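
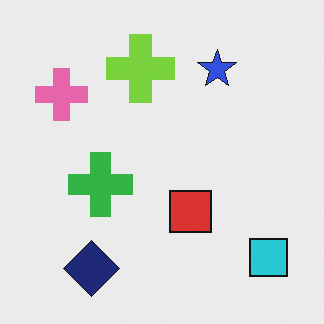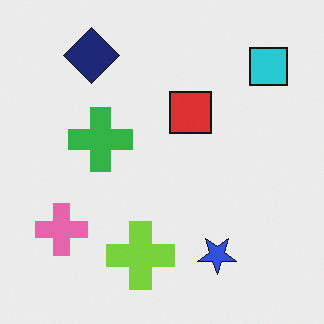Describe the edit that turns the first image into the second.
This is the original image flipped vertically (top ↔ bottom).

The navy diamond is in the bottom-left of the first image and the top-left of the second — shapes on opposite sides of the horizontal midline have swapped in a mirror flip.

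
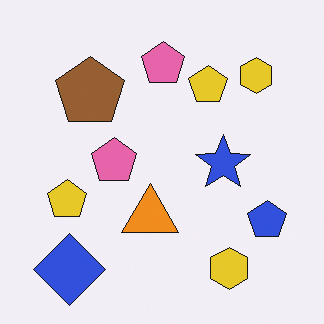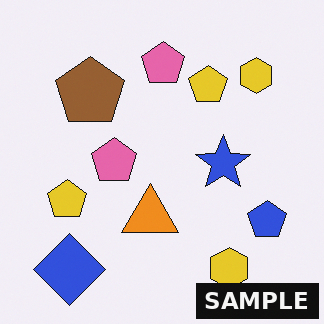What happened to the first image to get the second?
The transformation is: watermarked with the text "SAMPLE" in the lower-right corner.

A dark label reading "SAMPLE" appears in the lower-right corner.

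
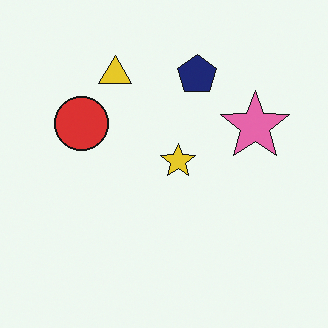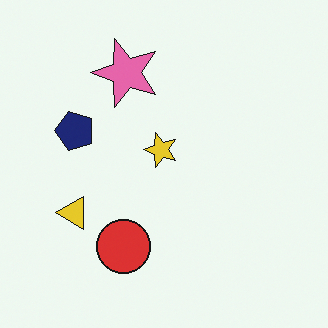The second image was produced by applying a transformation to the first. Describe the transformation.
Rotated 90° counter-clockwise.

The yellow triangle sits in the top of the first image and the left of the second — consistent with a whole-image 90° counter-clockwise rotation.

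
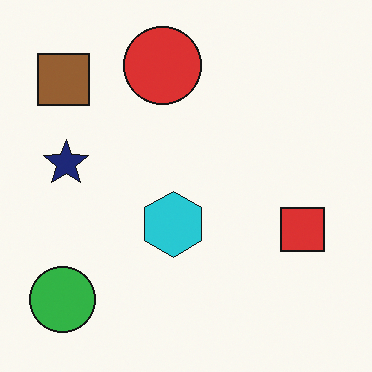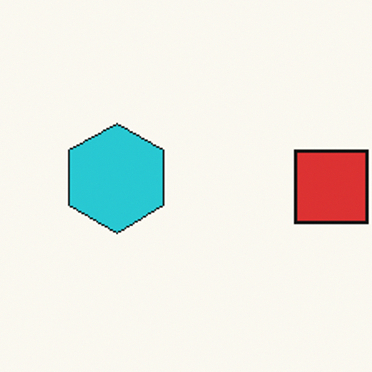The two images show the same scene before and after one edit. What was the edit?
The second image is the first cropped tightly and scaled back up.

The visible shapes are larger and the field of view is narrower; shapes near the original edges may be partly or wholly outside the frame — a crop-and-rescale.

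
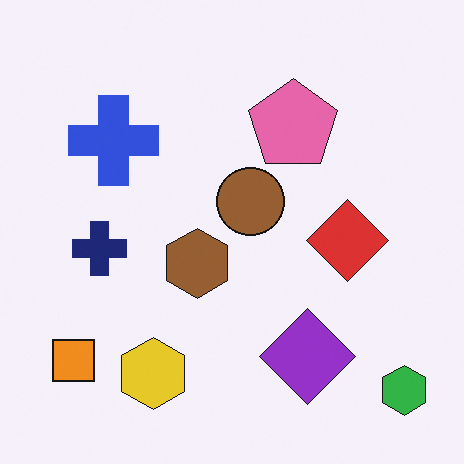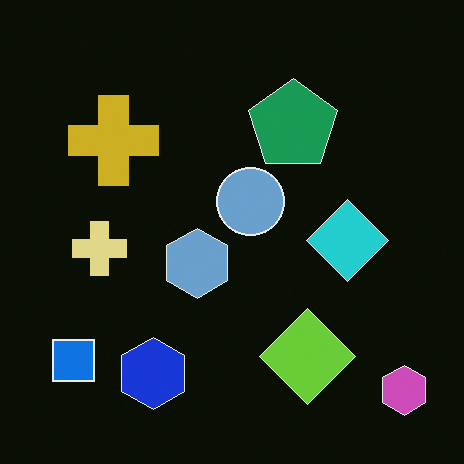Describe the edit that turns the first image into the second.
The transformation is: color-inverted (negative).

The light background has become dark and every shape's color is its complement — a photographic negative.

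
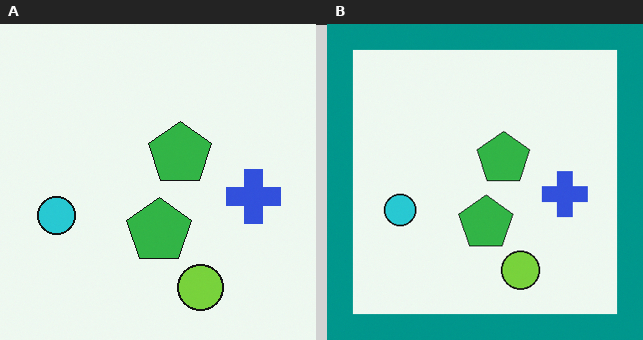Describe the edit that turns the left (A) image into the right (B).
The transformation is: framed with a teal border.

A solid teal frame runs around the edge of the right (B) image, with the content slightly shrunk inside it.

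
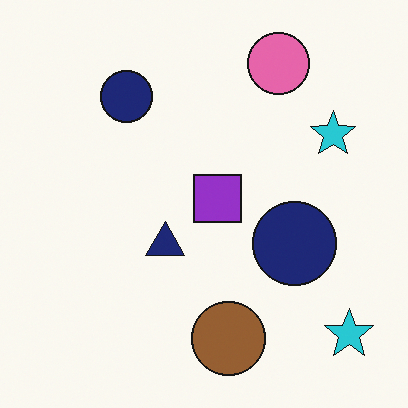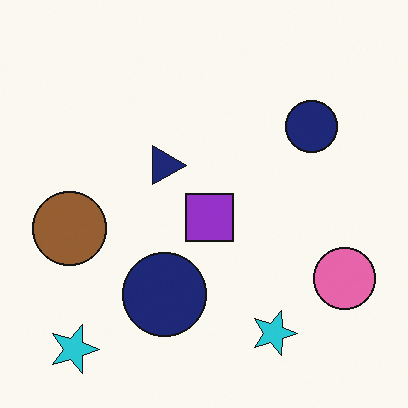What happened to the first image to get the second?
It was rotated 90° clockwise.

The pink circle sits in the top-right of the first image and the bottom-right of the second — consistent with a whole-image 90° clockwise rotation.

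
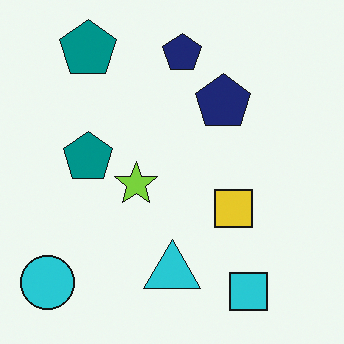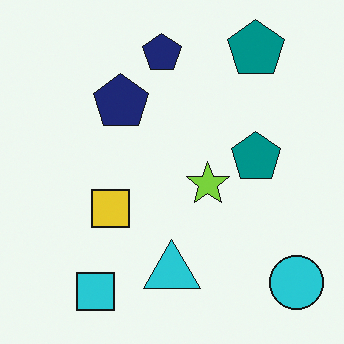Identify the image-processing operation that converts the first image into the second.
Flipped horizontally (left ↔ right).

The cyan circle is in the bottom-left of the first image and the bottom-right of the second — shapes on opposite sides of the vertical midline have swapped in a mirror flip.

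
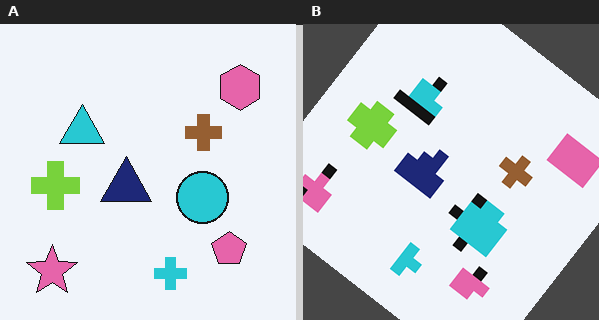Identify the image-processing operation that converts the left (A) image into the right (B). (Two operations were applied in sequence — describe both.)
It was coarsely pixelated, then rotated clockwise by a large amount — several tens of degrees.

Shapes are reduced to large square blocks; fine edges and outlines are lost — a downscale-then-upscale (mosaic) effect. Every shape is tilted by the same angle and the image corners show triangular fill wedges — a whole-image rotation by a non-right angle.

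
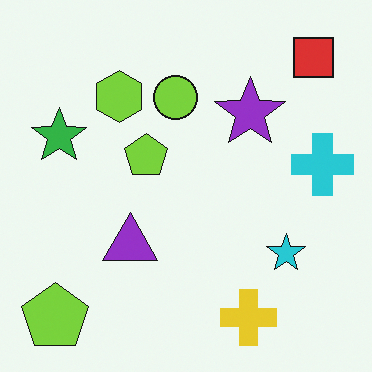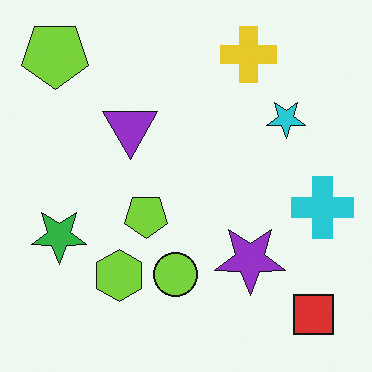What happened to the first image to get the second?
Flipped vertically (top ↔ bottom).

The yellow cross is in the bottom of the first image and the top of the second — shapes on opposite sides of the horizontal midline have swapped in a mirror flip.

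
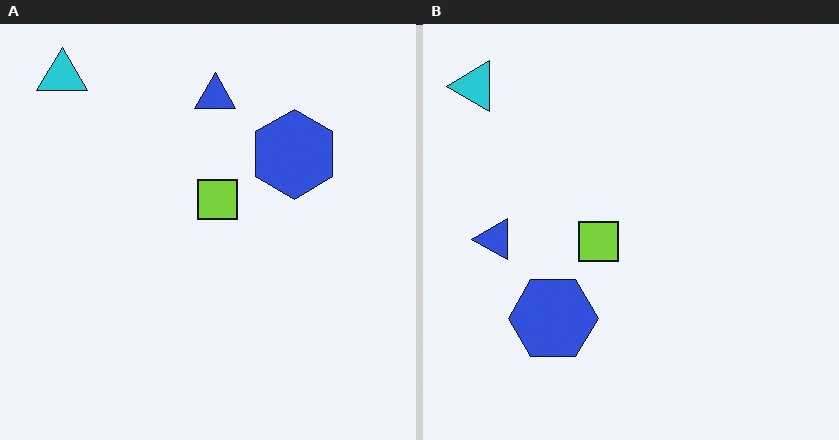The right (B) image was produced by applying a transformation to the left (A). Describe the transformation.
This is the original image transposed (reflected across the top-left ↔ bottom-right diagonal).

Shapes have swapped their row and column positions — what was in the top-right is now in the bottom-left — a diagonal reflection.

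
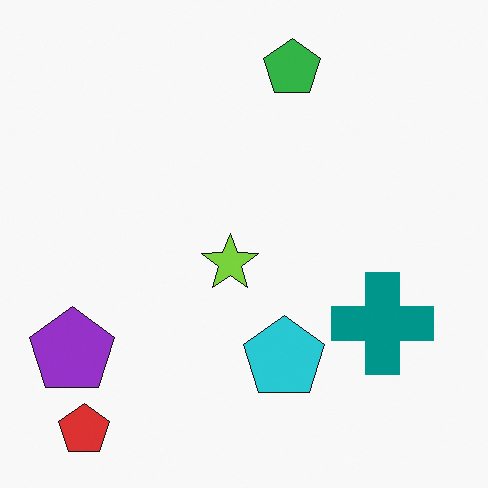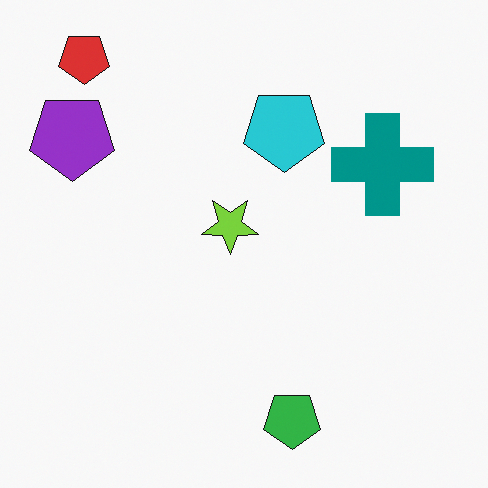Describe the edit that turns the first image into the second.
This is the original image flipped vertically (top ↔ bottom).

The red pentagon is in the bottom-left of the first image and the top-left of the second — shapes on opposite sides of the horizontal midline have swapped in a mirror flip.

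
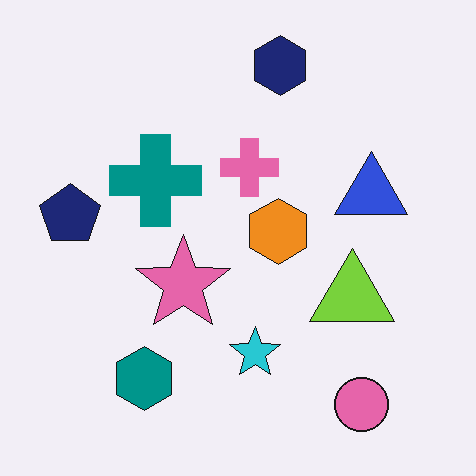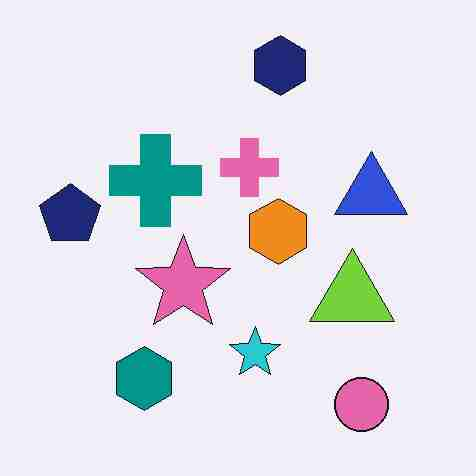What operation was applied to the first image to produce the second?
This is the original image heavily JPEG-compressed with obvious blocking artifacts.

Blocky 8×8 compression artifacts appear around shape edges and the flat background shows ringing — characteristic JPEG degradation.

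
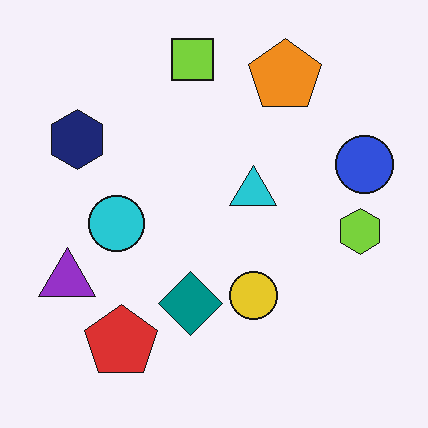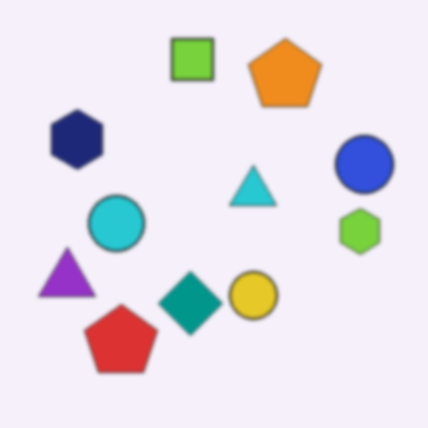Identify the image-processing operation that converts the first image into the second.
The transformation is: slightly softened.

Shape edges and outlines are uniformly softened across the whole image.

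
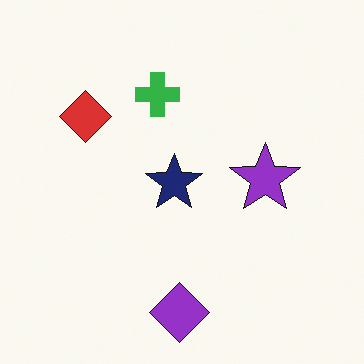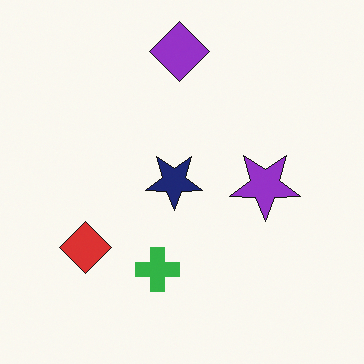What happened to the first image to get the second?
It was flipped vertically (top ↔ bottom).

The purple diamond is in the bottom of the first image and the top of the second — shapes on opposite sides of the horizontal midline have swapped in a mirror flip.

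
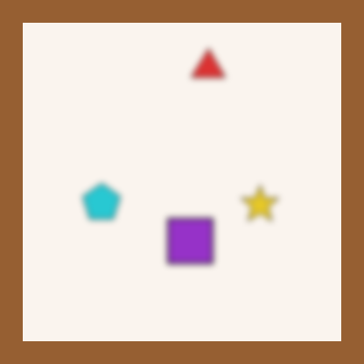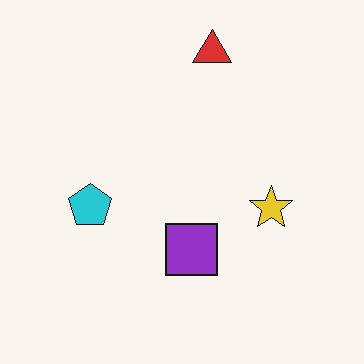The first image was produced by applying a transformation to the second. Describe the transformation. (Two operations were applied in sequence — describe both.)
The first image is the second moderately blurred, then framed with a brown border.

Shape edges and outlines are uniformly softened across the whole image. A solid brown frame runs around the edge of the first image, with the content slightly shrunk inside it.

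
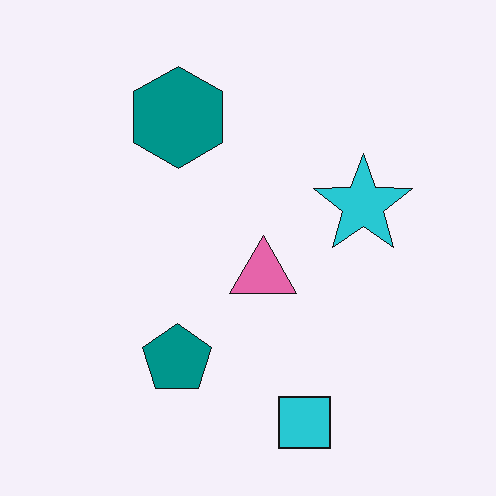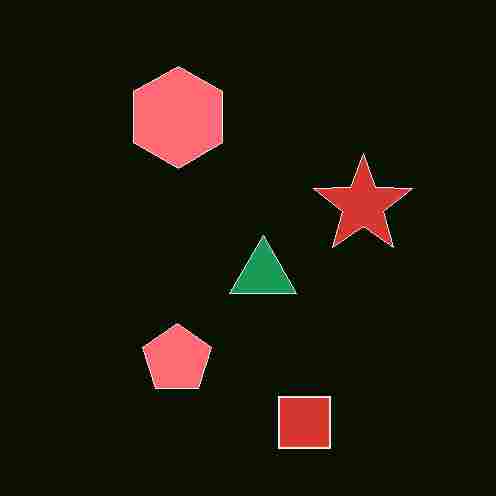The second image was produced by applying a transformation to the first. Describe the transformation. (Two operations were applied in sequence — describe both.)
The second image is the first degraded with heavy JPEG compression, then color-inverted (negative).

Blocky 8×8 compression artifacts appear around shape edges and the flat background shows ringing — characteristic JPEG degradation. The light background has become dark and every shape's color is its complement — a photographic negative.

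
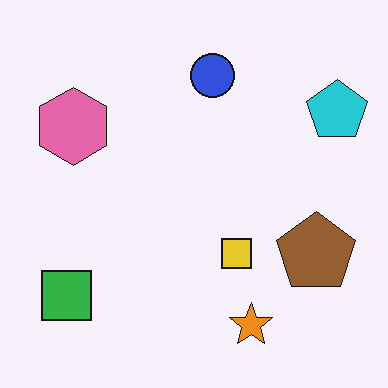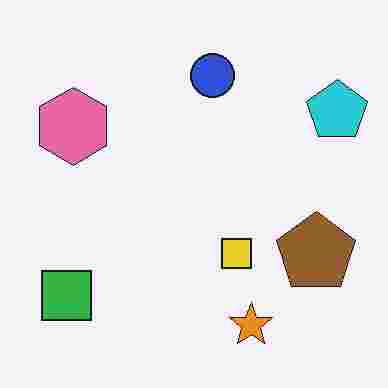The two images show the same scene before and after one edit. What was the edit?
Degraded with heavy JPEG compression.

Blocky 8×8 compression artifacts appear around shape edges and the flat background shows ringing — characteristic JPEG degradation.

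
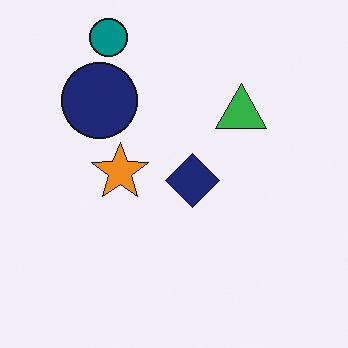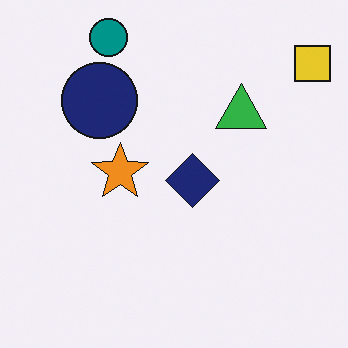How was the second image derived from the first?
The transformation is: overlaid with an additional yellow square.

A yellow square appears in the second image that is absent from the first.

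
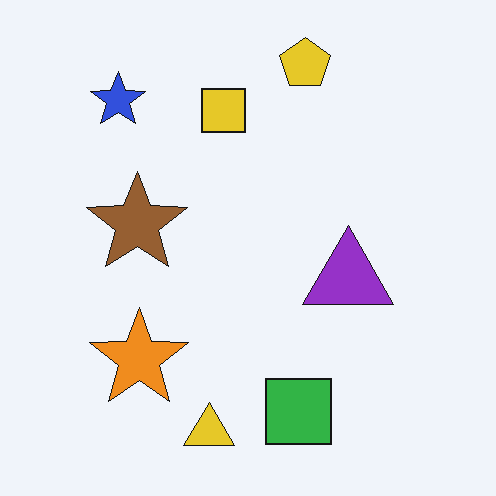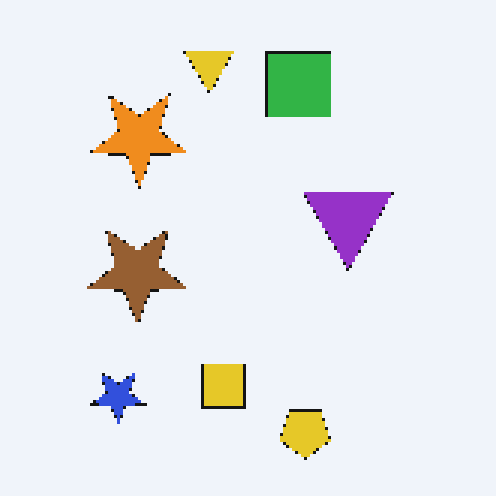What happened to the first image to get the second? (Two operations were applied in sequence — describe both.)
The transformation is: flipped vertically (top ↔ bottom), then mildly pixelated.

The yellow pentagon is in the top of the first image and the bottom of the second — shapes on opposite sides of the horizontal midline have swapped in a mirror flip. Shapes are reduced to large square blocks; fine edges and outlines are lost — a downscale-then-upscale (mosaic) effect.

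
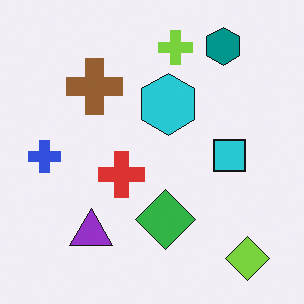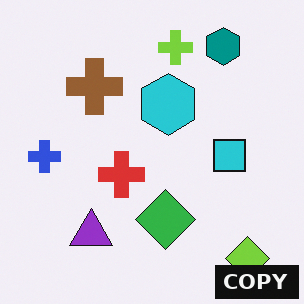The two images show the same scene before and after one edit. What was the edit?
The image was watermarked with the text "COPY" in the lower-right corner.

A dark label reading "COPY" appears in the lower-right corner.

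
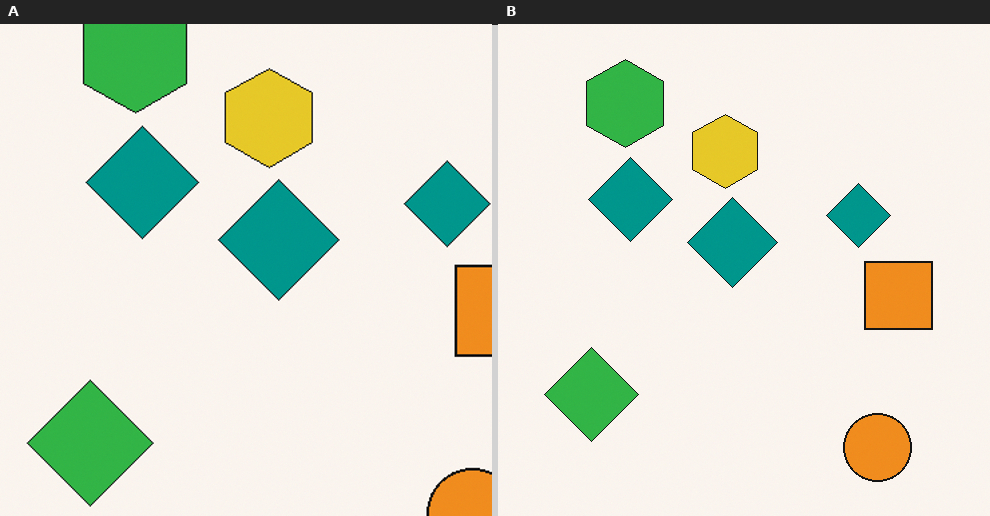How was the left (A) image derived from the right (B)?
This is the original image cropped to a modestly smaller region and rescaled.

The visible shapes are larger and the field of view is narrower; shapes near the original edges may be partly or wholly outside the frame — a crop-and-rescale.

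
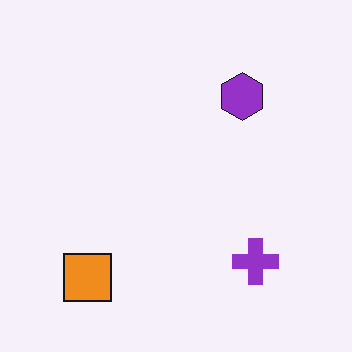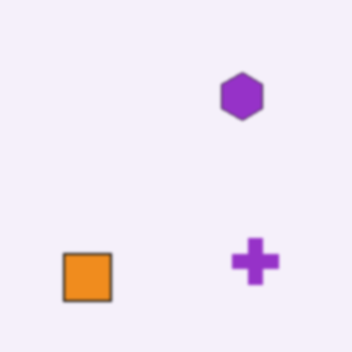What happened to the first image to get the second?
The transformation is: slightly softened.

Shape edges and outlines are uniformly softened across the whole image.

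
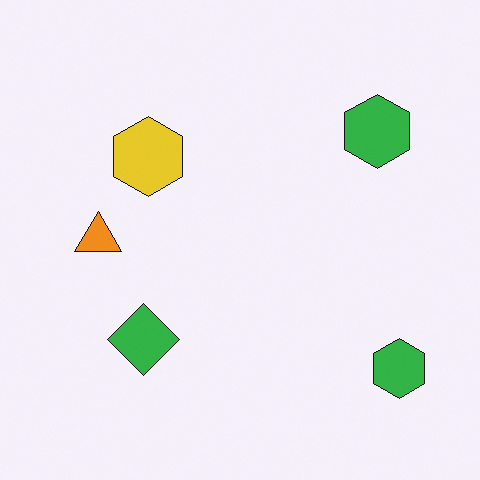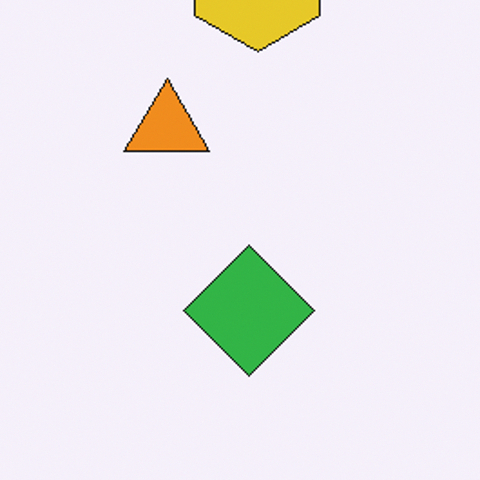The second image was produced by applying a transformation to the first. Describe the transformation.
The second image is the first cropped tightly and scaled back up.

The visible shapes are larger and the field of view is narrower; shapes near the original edges may be partly or wholly outside the frame — a crop-and-rescale.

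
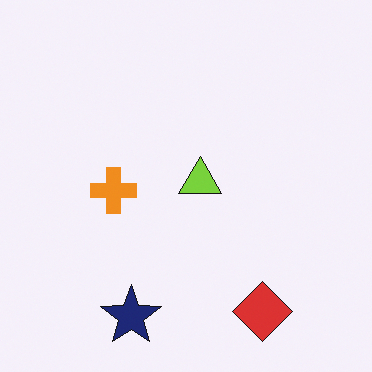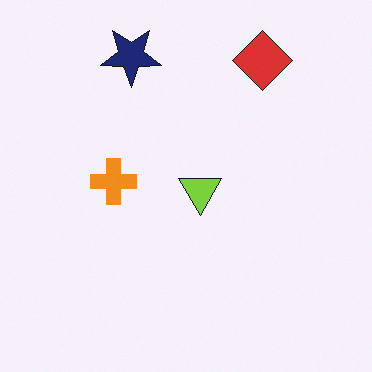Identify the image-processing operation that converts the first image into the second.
It was flipped vertically (top ↔ bottom).

The navy star is in the bottom of the first image and the top of the second — shapes on opposite sides of the horizontal midline have swapped in a mirror flip.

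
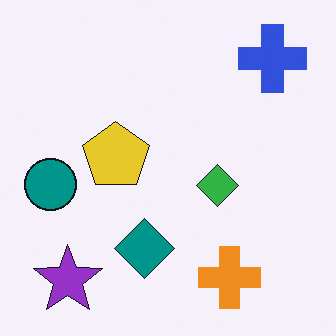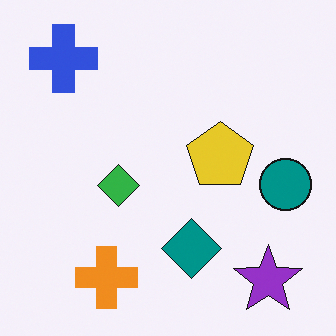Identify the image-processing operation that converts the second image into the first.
The transformation is: flipped horizontally (left ↔ right).

The teal circle is in the right of the second image and the left of the first — shapes on opposite sides of the vertical midline have swapped in a mirror flip.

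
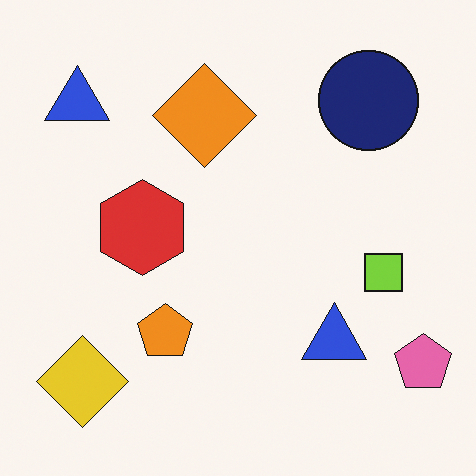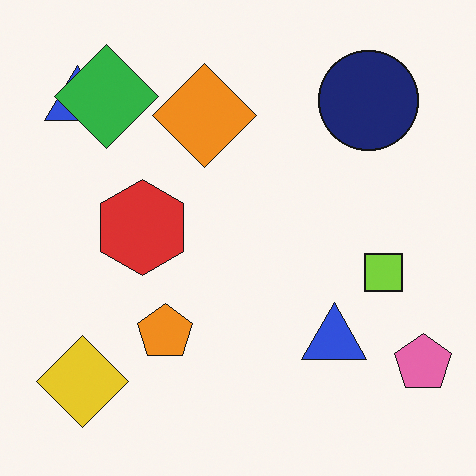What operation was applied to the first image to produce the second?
The image was overlaid with an additional green diamond.

A green diamond appears in the second image that is absent from the first.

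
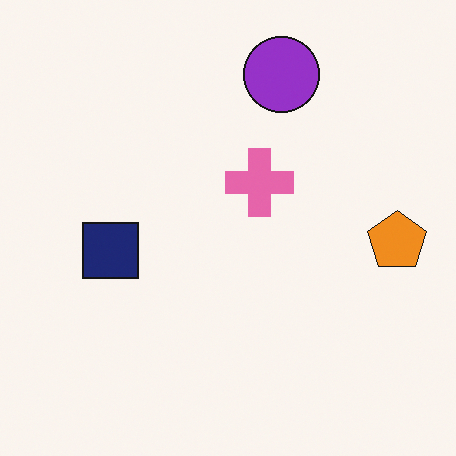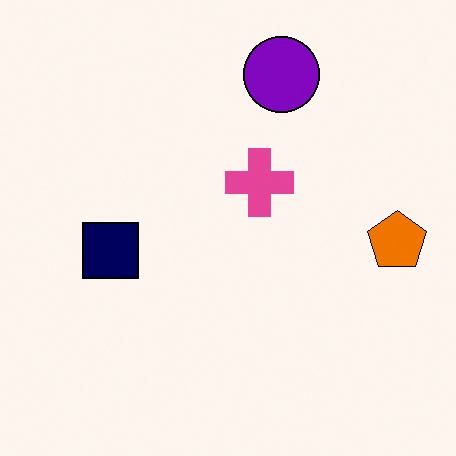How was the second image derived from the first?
Given slightly increased contrast.

Tones are pushed away from mid-grey across the whole image — a global contrast change.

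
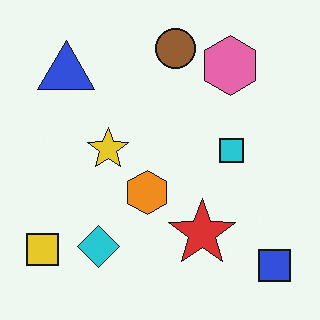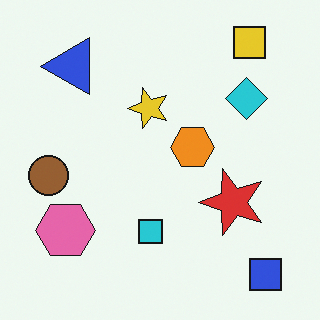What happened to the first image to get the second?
This is the original image transposed (reflected across the top-left ↔ bottom-right diagonal).

Shapes have swapped their row and column positions — what was in the top-right is now in the bottom-left — a diagonal reflection.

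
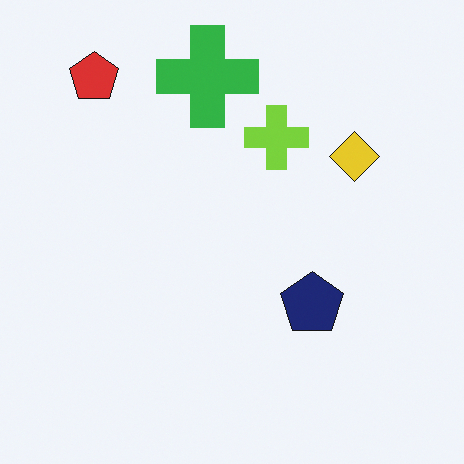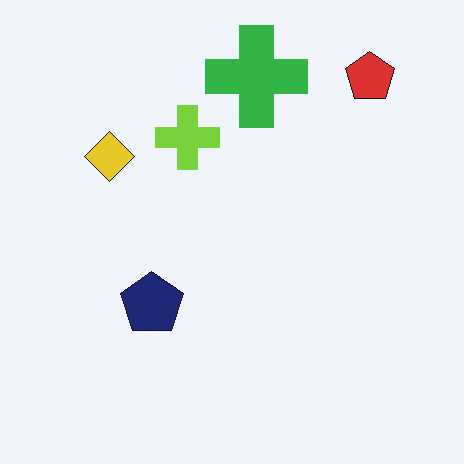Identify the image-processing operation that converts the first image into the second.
The second image is the first flipped horizontally (left ↔ right).

The red pentagon is in the top-left of the first image and the top-right of the second — shapes on opposite sides of the vertical midline have swapped in a mirror flip.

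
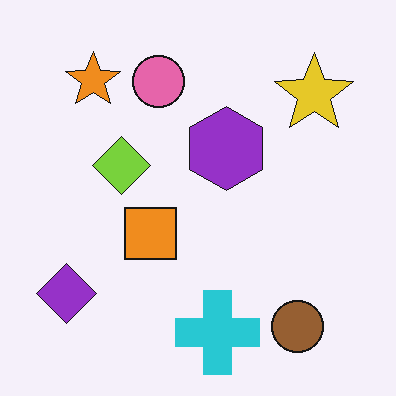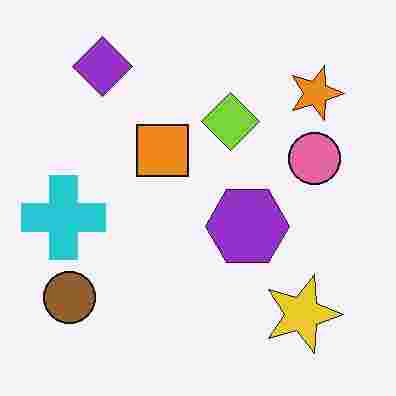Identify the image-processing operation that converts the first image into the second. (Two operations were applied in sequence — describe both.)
Rotated 90° clockwise, then degraded with heavy JPEG compression.

The purple diamond sits in the bottom-left of the first image and the top-left of the second — consistent with a whole-image 90° clockwise rotation. Blocky 8×8 compression artifacts appear around shape edges and the flat background shows ringing — characteristic JPEG degradation.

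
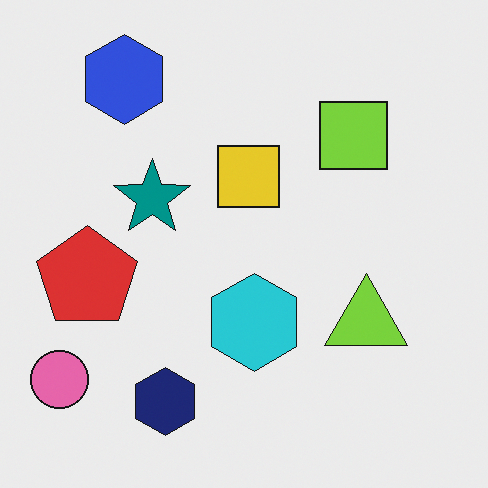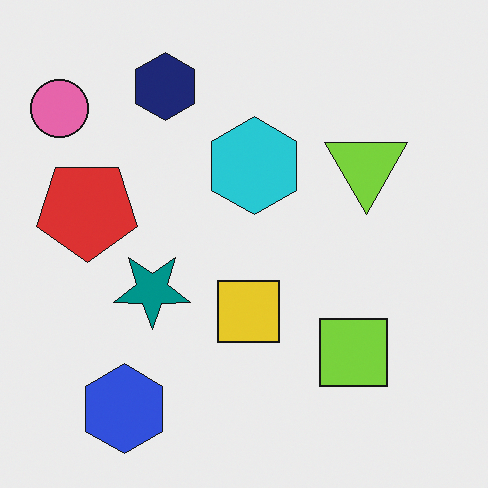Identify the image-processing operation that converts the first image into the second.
This is the original image flipped vertically (top ↔ bottom).

The blue hexagon is in the top-left of the first image and the bottom-left of the second — shapes on opposite sides of the horizontal midline have swapped in a mirror flip.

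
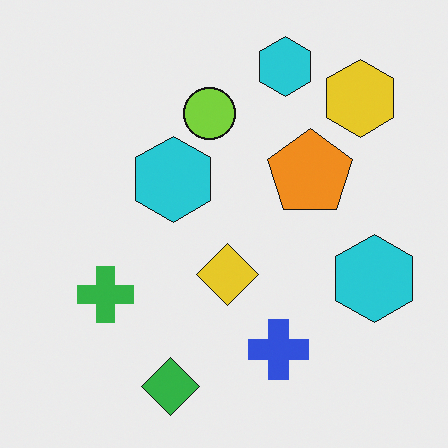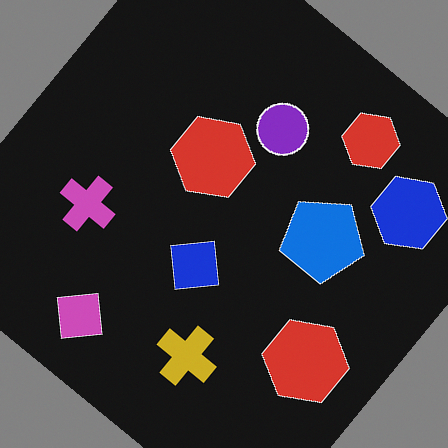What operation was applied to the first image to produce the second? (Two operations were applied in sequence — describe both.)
The image was color-inverted (negative), then rotated clockwise by a large amount — several tens of degrees.

The light background has become dark and every shape's color is its complement — a photographic negative. Every shape is tilted by the same angle and the image corners show triangular fill wedges — a whole-image rotation by a non-right angle.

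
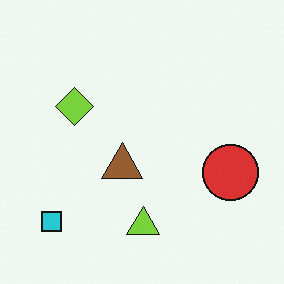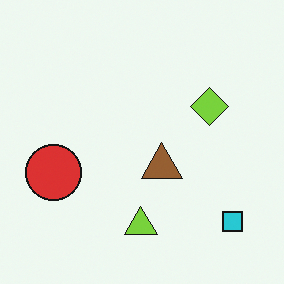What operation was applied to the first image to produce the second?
The image was flipped horizontally (left ↔ right).

The cyan square is in the bottom-left of the first image and the bottom-right of the second — shapes on opposite sides of the vertical midline have swapped in a mirror flip.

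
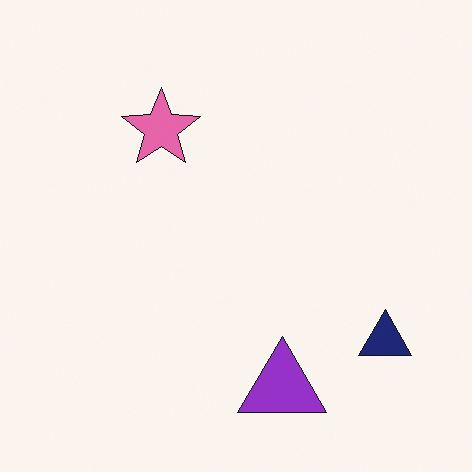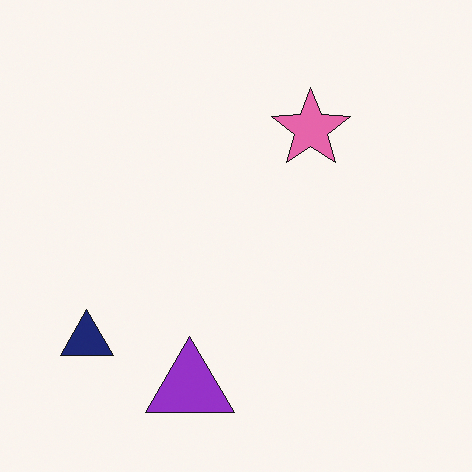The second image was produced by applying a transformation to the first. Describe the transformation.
This is the original image flipped horizontally (left ↔ right).

The navy triangle is in the bottom-right of the first image and the bottom-left of the second — shapes on opposite sides of the vertical midline have swapped in a mirror flip.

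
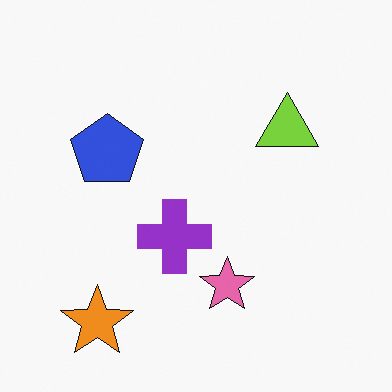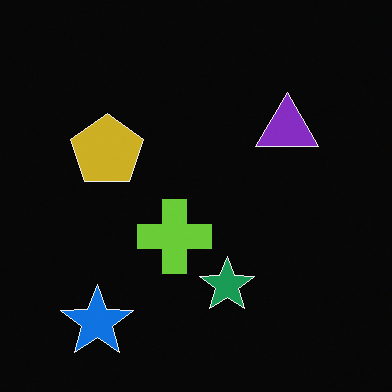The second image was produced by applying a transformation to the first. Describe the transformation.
The second image is the first color-inverted (negative).

The light background has become dark and every shape's color is its complement — a photographic negative.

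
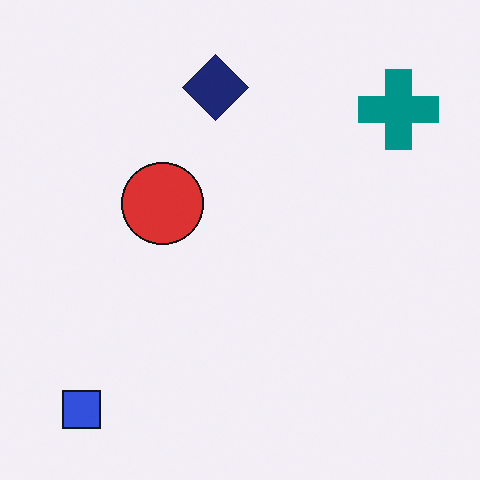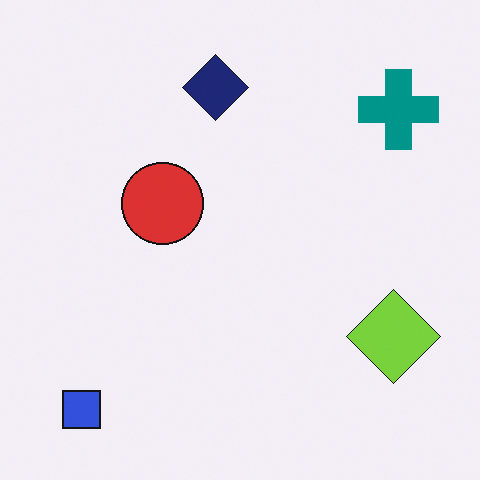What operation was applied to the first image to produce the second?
Overlaid with an additional lime diamond.

A lime diamond appears in the second image that is absent from the first.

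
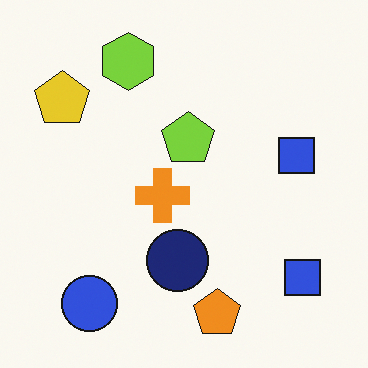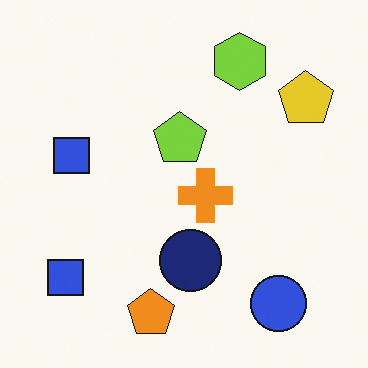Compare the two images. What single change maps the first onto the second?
This is the original image flipped horizontally (left ↔ right).

The yellow pentagon is in the top-left of the first image and the top-right of the second — shapes on opposite sides of the vertical midline have swapped in a mirror flip.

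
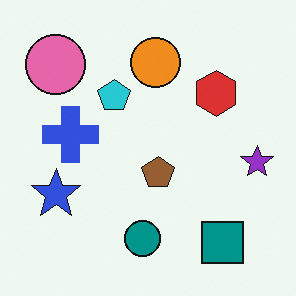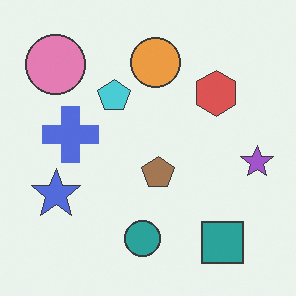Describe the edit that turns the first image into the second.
The transformation is: given slightly reduced contrast.

Tones are pushed toward mid-grey across the whole image — a global contrast change.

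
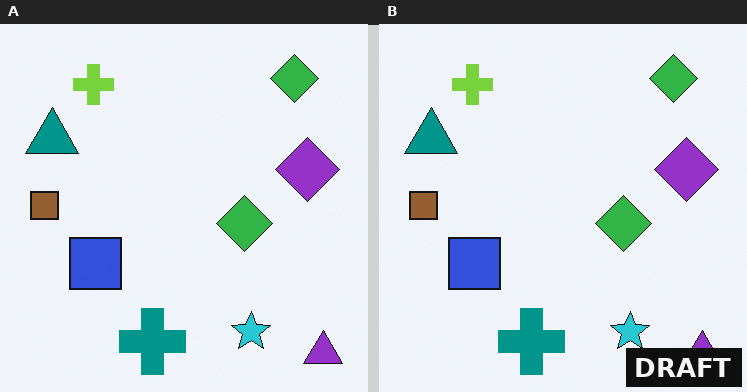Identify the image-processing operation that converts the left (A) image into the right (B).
The image was watermarked with the text "DRAFT" in the lower-right corner.

A dark label reading "DRAFT" appears in the lower-right corner.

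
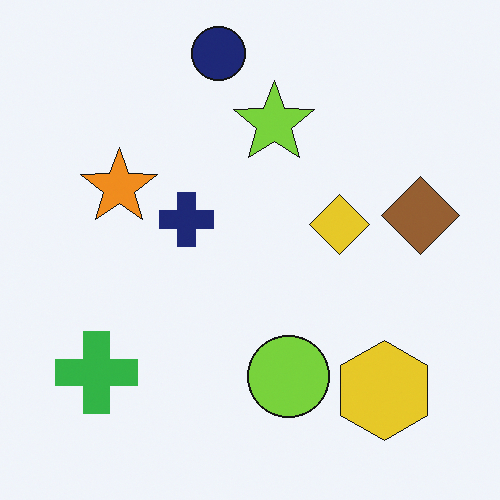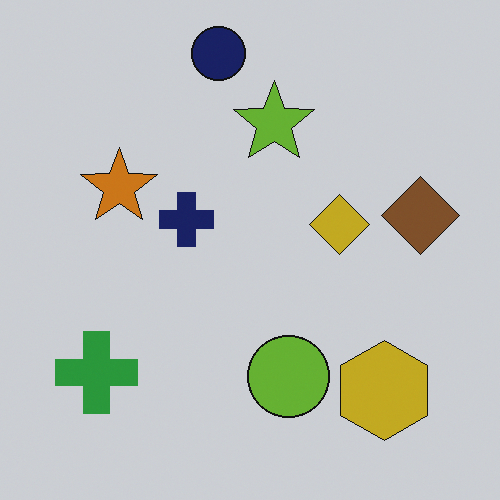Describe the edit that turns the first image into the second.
The second image is the first darkened a little.

Every pixel — background and shapes alike — is uniformly darkened.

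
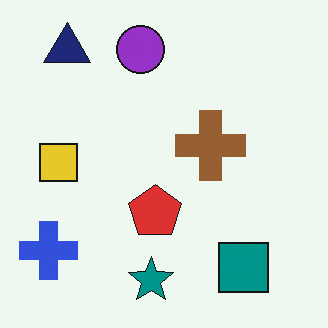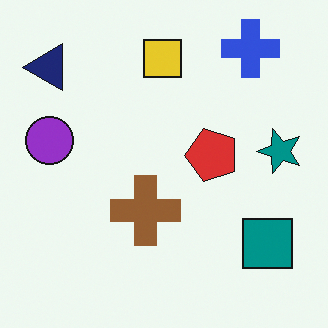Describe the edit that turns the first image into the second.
The image was transposed (reflected across the top-left ↔ bottom-right diagonal).

Shapes have swapped their row and column positions — what was in the top-right is now in the bottom-left — a diagonal reflection.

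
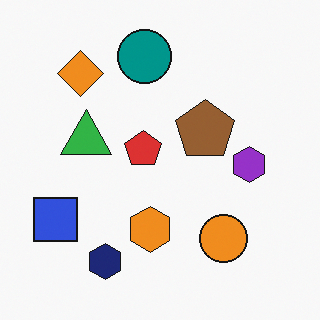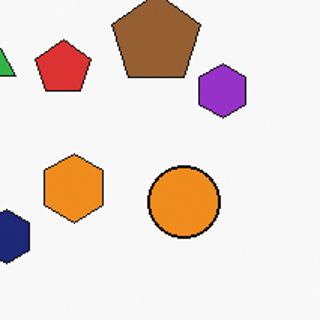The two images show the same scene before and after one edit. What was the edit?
The image was cropped slightly and scaled back up.

The visible shapes are larger and the field of view is narrower; shapes near the original edges may be partly or wholly outside the frame — a crop-and-rescale.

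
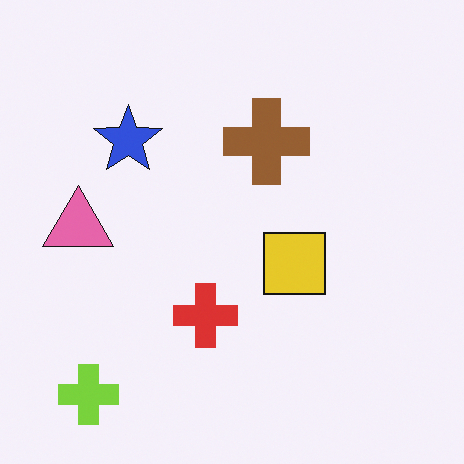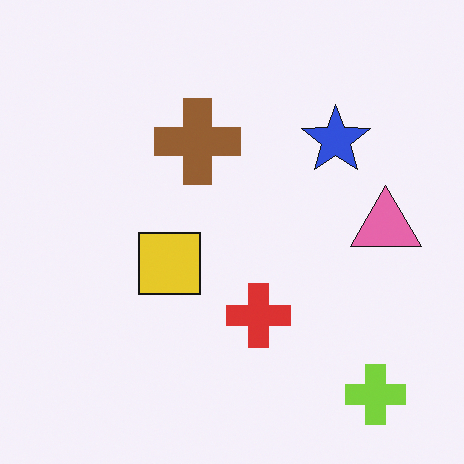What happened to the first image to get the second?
The second image is the first flipped horizontally (left ↔ right).

The pink triangle is in the left of the first image and the right of the second — shapes on opposite sides of the vertical midline have swapped in a mirror flip.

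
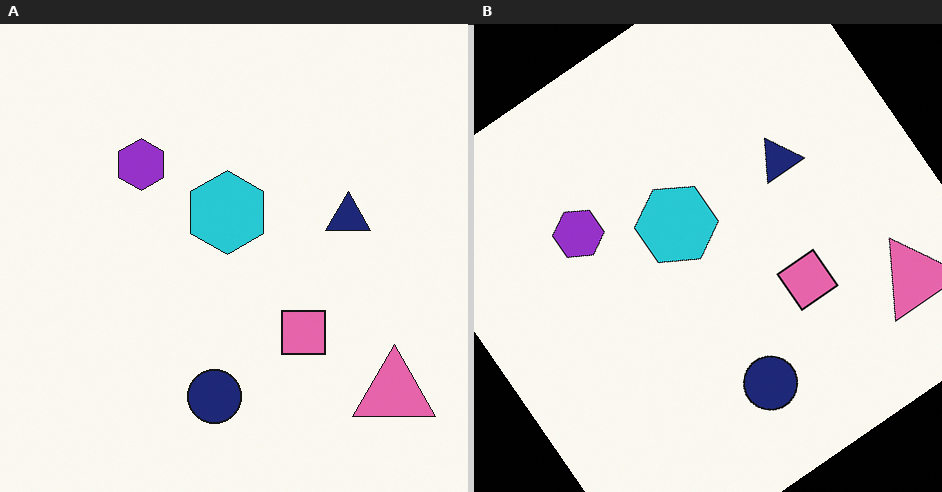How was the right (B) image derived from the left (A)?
The right (B) image is the left (A) rotated counter-clockwise by a large amount — several tens of degrees.

Every shape is tilted by the same angle and the image corners show triangular fill wedges — a whole-image rotation by a non-right angle.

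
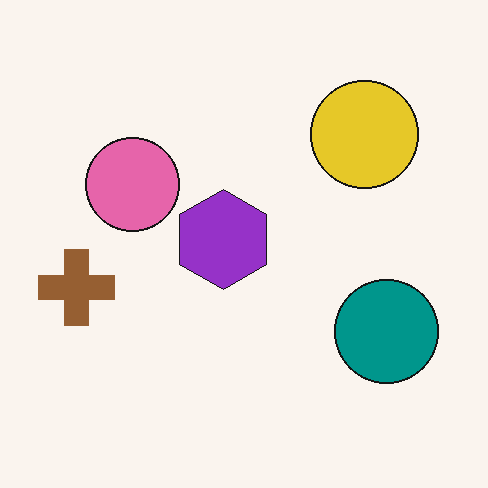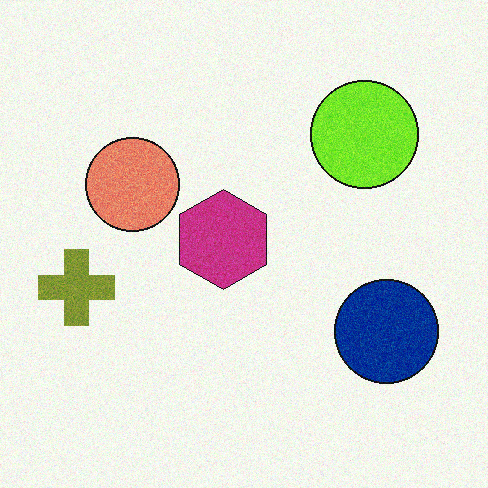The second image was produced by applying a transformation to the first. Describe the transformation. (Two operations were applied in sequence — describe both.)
The image was degraded with subtle gaussian noise, then hue-shifted by a small amount.

Random speckle covers the whole image, including the flat background. Every shape's color has rotated by the same amount around the hue wheel — a uniform hue shift.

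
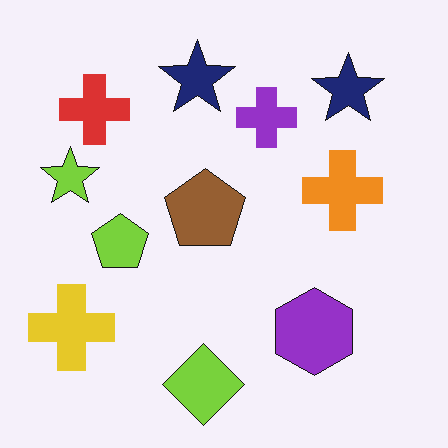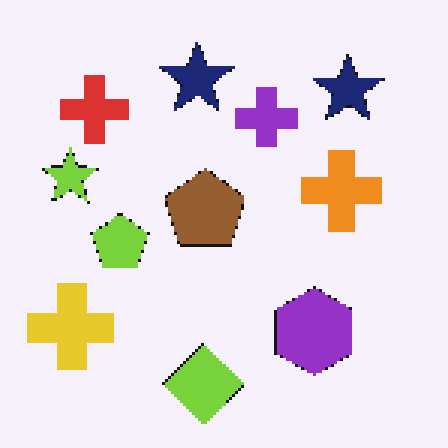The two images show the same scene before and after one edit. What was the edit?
This is the original image mildly pixelated.

Shapes are reduced to large square blocks; fine edges and outlines are lost — a downscale-then-upscale (mosaic) effect.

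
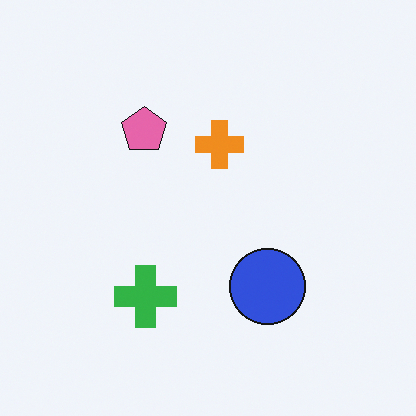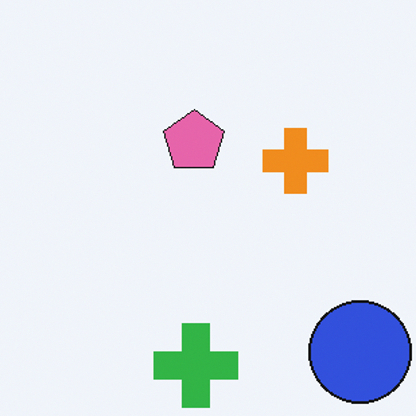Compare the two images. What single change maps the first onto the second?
The image was cropped to a modestly smaller region and rescaled.

The visible shapes are larger and the field of view is narrower; shapes near the original edges may be partly or wholly outside the frame — a crop-and-rescale.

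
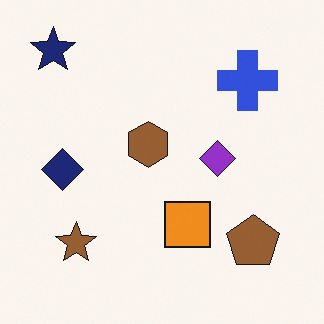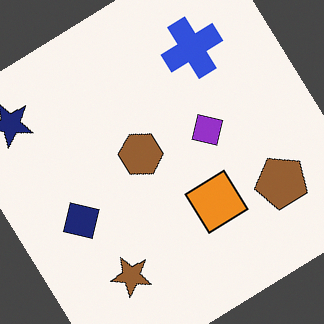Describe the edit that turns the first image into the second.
The second image is the first rotated counter-clockwise by a large amount — several tens of degrees.

Every shape is tilted by the same angle and the image corners show triangular fill wedges — a whole-image rotation by a non-right angle.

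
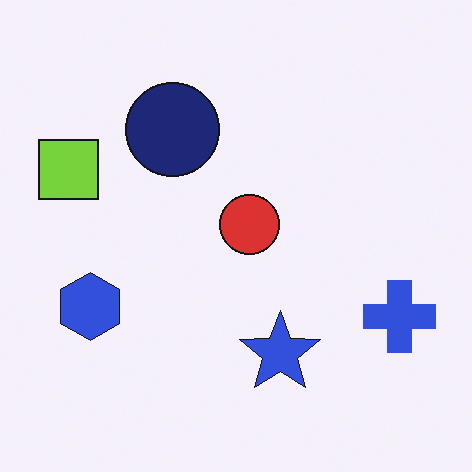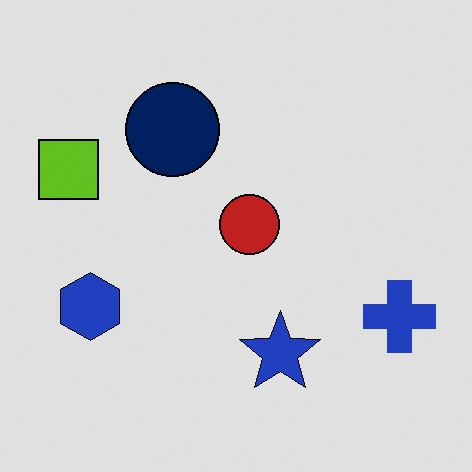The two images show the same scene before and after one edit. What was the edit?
The image was moderately posterized.

Each flat color has snapped to a coarser quantized level — most visibly, the near-white background has dropped to a flat grey.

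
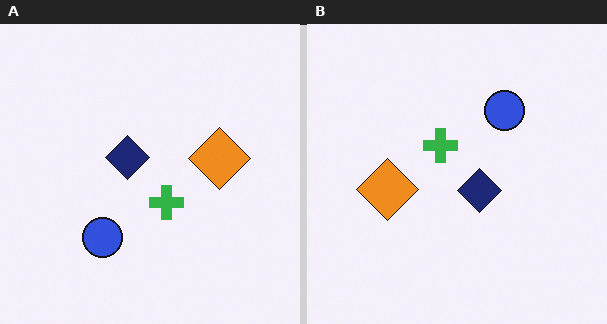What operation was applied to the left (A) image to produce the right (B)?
Rotated 180°.

The blue circle sits in the bottom of the left (A) image and the top of the right (B) — consistent with a whole-image 180° rotation.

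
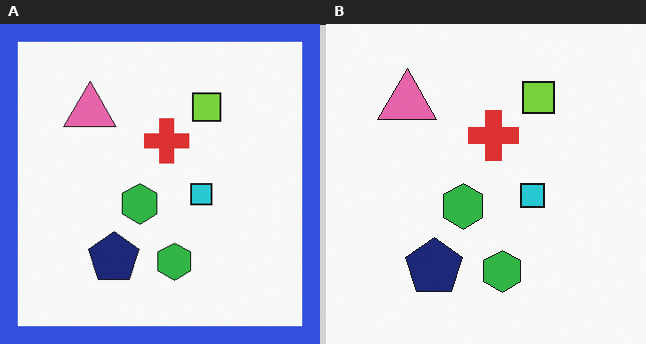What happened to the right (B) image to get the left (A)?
Framed with a blue border.

A solid blue frame runs around the edge of the left (A) image, with the content slightly shrunk inside it.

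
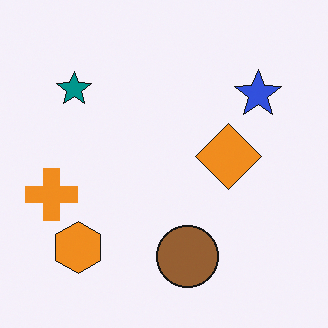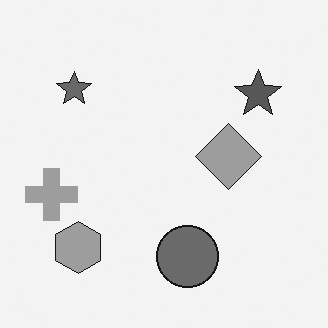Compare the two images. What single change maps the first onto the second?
This is the original image converted to grayscale.

All color is removed — every shape is now a shade of grey.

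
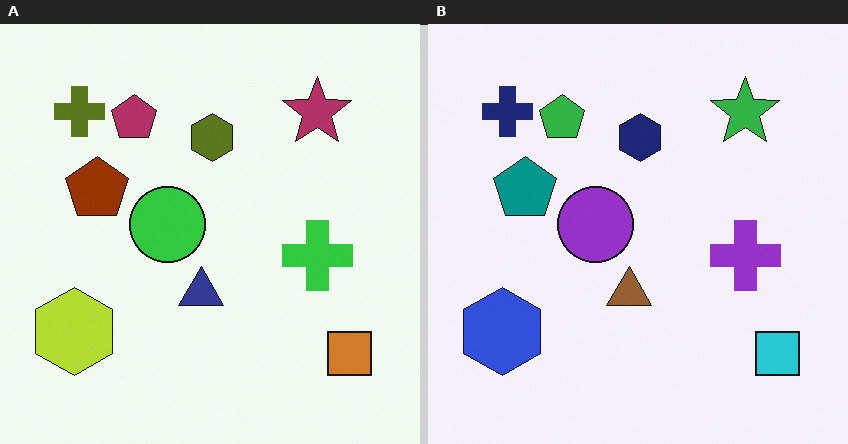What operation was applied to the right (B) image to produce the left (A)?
It was hue-shifted by a large amount.

Every shape's color has rotated by the same amount around the hue wheel — a uniform hue shift.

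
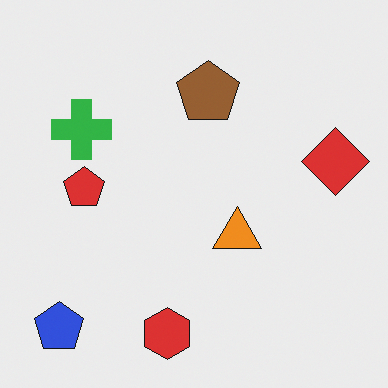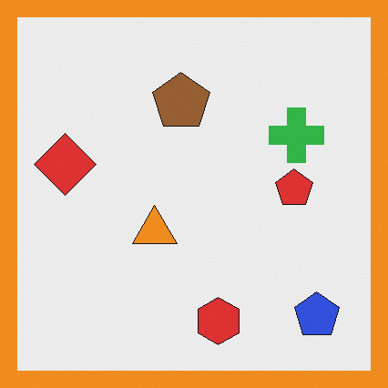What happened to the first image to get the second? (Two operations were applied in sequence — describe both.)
This is the original image flipped horizontally (left ↔ right), then framed with a orange border.

The red diamond is in the right of the first image and the left of the second — shapes on opposite sides of the vertical midline have swapped in a mirror flip. A solid orange frame runs around the edge of the second image, with the content slightly shrunk inside it.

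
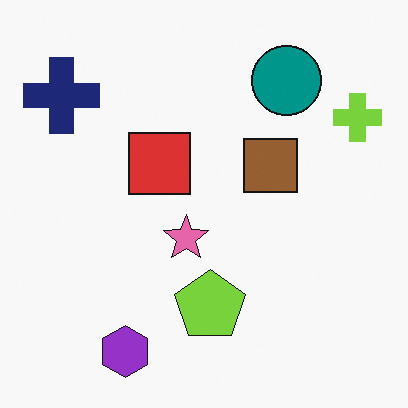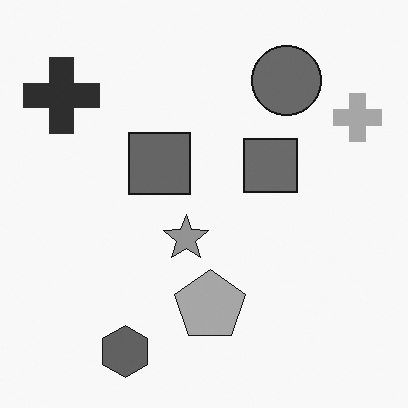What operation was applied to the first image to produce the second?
The image was converted to grayscale.

All color is removed — every shape is now a shade of grey.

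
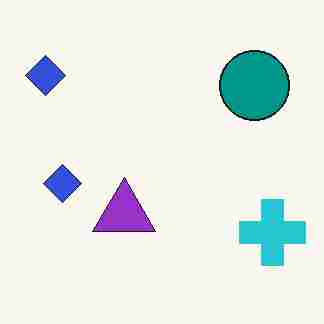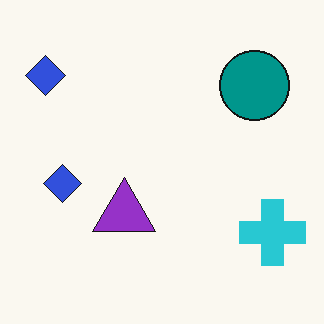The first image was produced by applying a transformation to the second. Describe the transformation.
The first image is the second heavily JPEG-compressed with obvious blocking artifacts.

Blocky 8×8 compression artifacts appear around shape edges and the flat background shows ringing — characteristic JPEG degradation.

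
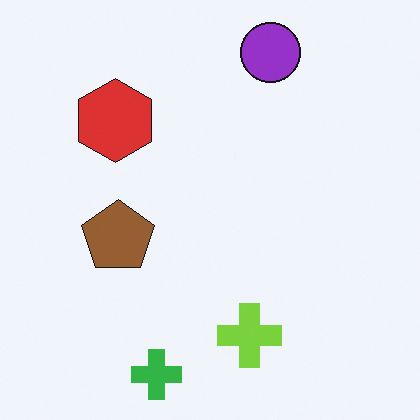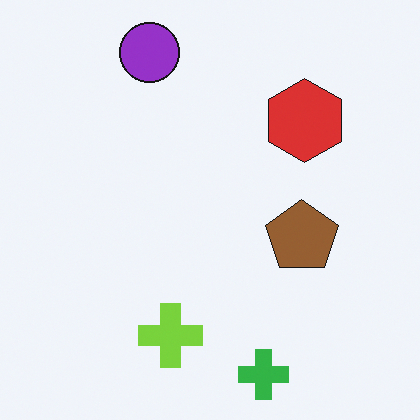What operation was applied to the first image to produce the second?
It was flipped horizontally (left ↔ right).

The red hexagon is in the top-left of the first image and the top-right of the second — shapes on opposite sides of the vertical midline have swapped in a mirror flip.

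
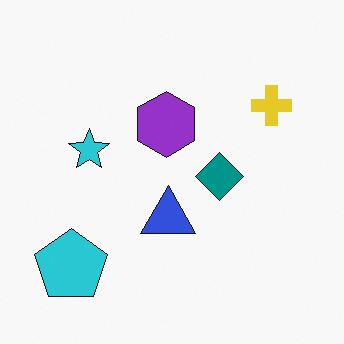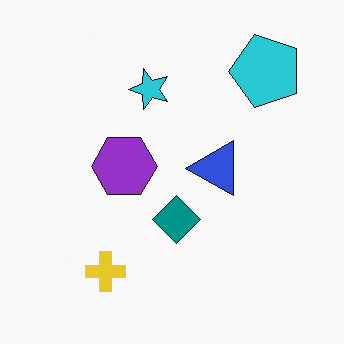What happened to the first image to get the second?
Transposed (reflected across the top-left ↔ bottom-right diagonal).

Shapes have swapped their row and column positions — what was in the top-right is now in the bottom-left — a diagonal reflection.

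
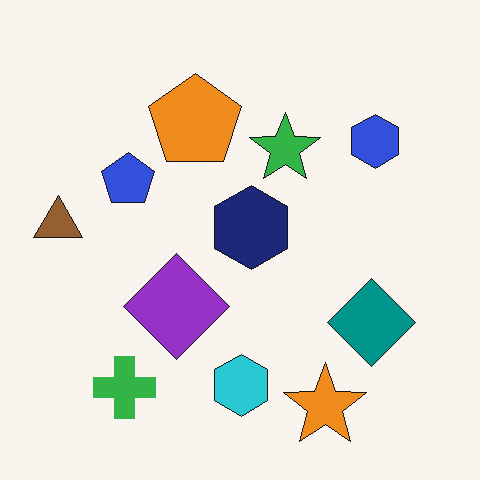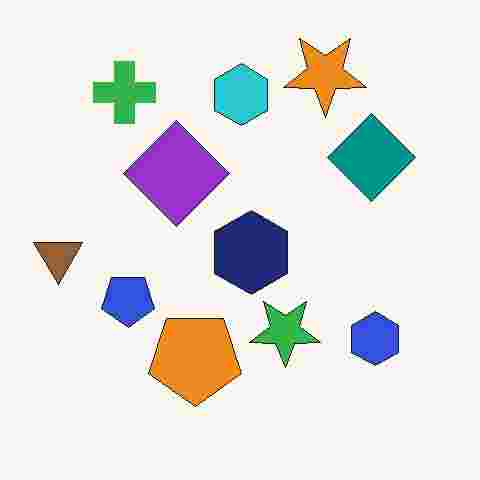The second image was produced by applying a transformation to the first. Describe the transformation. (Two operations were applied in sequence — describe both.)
The second image is the first flipped vertically (top ↔ bottom), then heavily JPEG-compressed with obvious blocking artifacts.

The orange star is in the bottom-right of the first image and the top-right of the second — shapes on opposite sides of the horizontal midline have swapped in a mirror flip. Blocky 8×8 compression artifacts appear around shape edges and the flat background shows ringing — characteristic JPEG degradation.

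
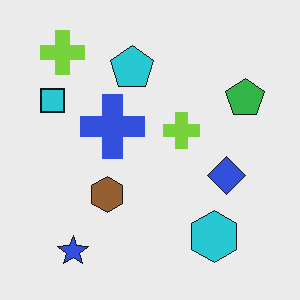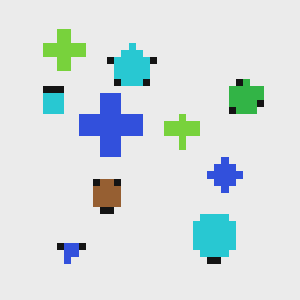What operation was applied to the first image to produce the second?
The image was pixelated into visible square blocks.

Shapes are reduced to large square blocks; fine edges and outlines are lost — a downscale-then-upscale (mosaic) effect.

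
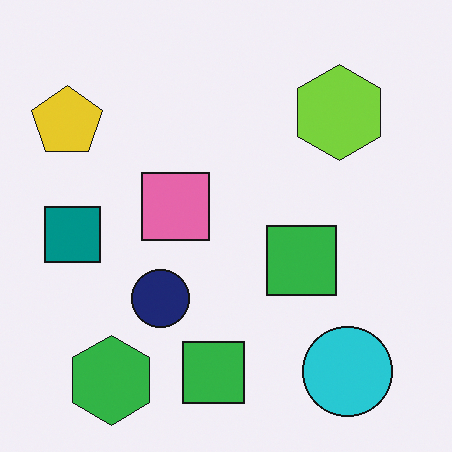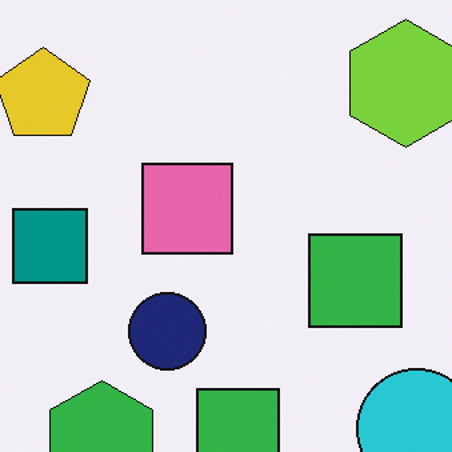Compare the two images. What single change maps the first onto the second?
This is the original image cropped slightly and scaled back up.

The visible shapes are larger and the field of view is narrower; shapes near the original edges may be partly or wholly outside the frame — a crop-and-rescale.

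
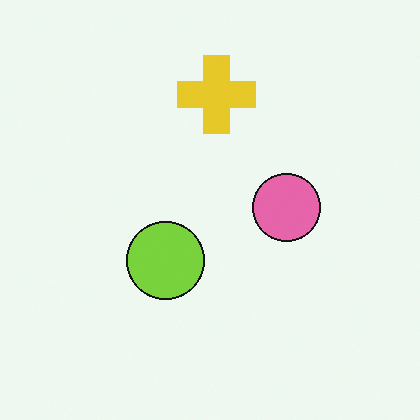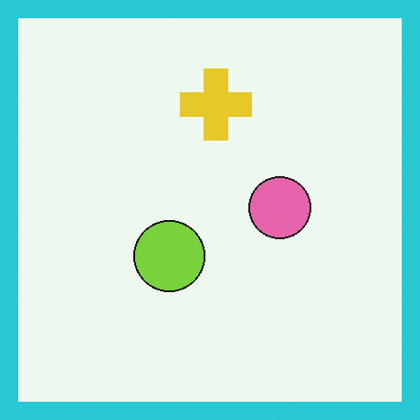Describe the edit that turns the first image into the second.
It was framed with a cyan border.

A solid cyan frame runs around the edge of the second image, with the content slightly shrunk inside it.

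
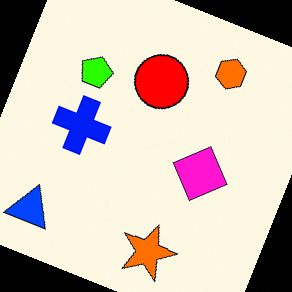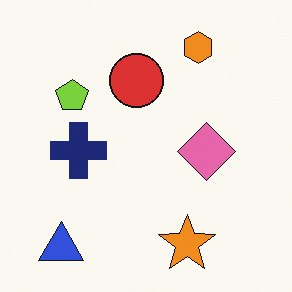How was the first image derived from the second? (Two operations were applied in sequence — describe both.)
It was made much more vivid (saturation change), then rotated clockwise by a clearly visible amount.

All colors are more vivid — a global saturation change. Every shape is tilted by the same angle and the image corners show triangular fill wedges — a whole-image rotation by a non-right angle.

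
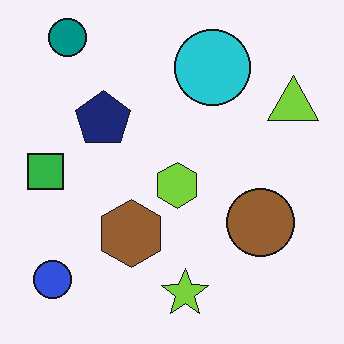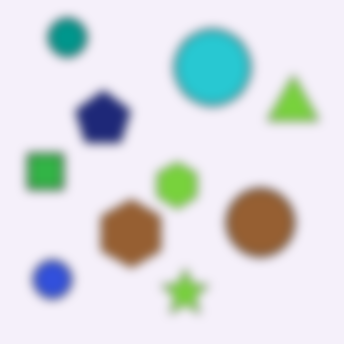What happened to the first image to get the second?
This is the original image strongly gaussian-blurred.

Shape edges and outlines are uniformly softened across the whole image.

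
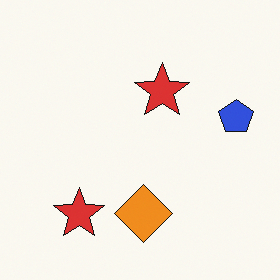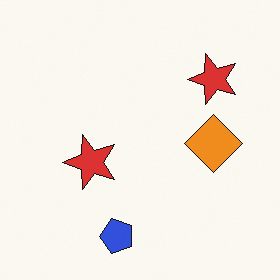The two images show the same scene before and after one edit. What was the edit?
Transposed (reflected across the top-left ↔ bottom-right diagonal).

Shapes have swapped their row and column positions — what was in the top-right is now in the bottom-left — a diagonal reflection.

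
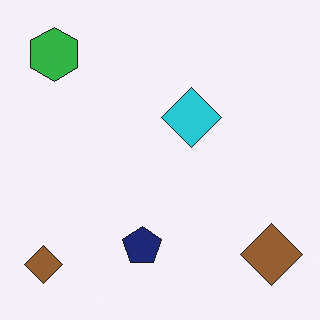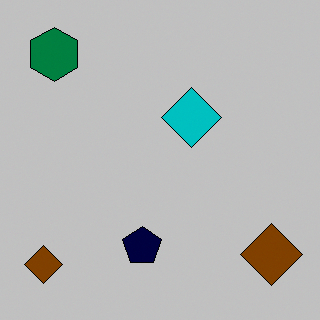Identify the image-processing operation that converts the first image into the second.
It was aggressively posterized.

Each flat color has snapped to a coarser quantized level — most visibly, the near-white background has dropped to a flat grey.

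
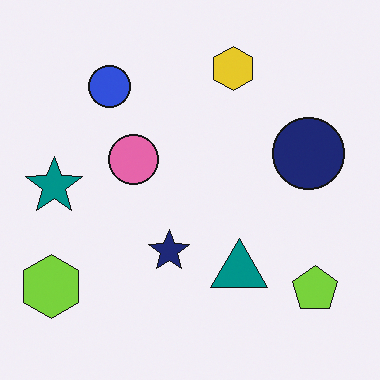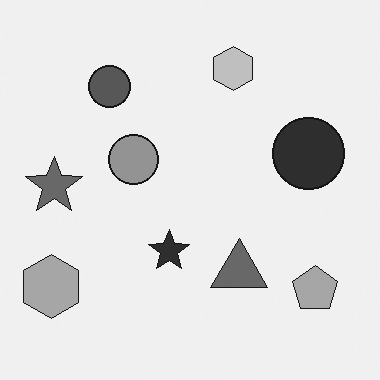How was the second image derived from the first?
The second image is the first converted to grayscale.

All color is removed — every shape is now a shade of grey.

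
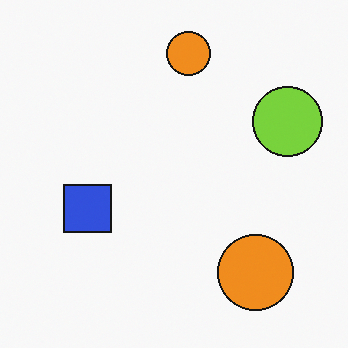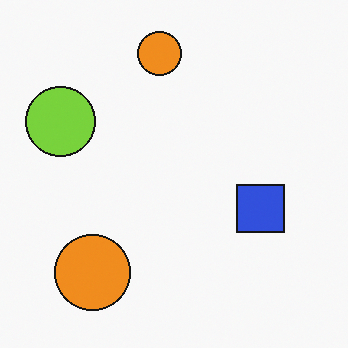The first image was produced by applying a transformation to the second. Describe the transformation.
This is the original image flipped horizontally (left ↔ right).

The lime circle is in the left of the second image and the right of the first — shapes on opposite sides of the vertical midline have swapped in a mirror flip.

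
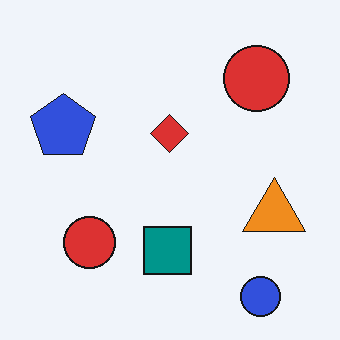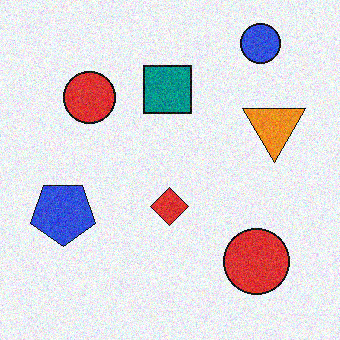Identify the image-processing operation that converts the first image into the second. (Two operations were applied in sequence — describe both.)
The image was degraded with visible gaussian noise, then flipped vertically (top ↔ bottom).

Random speckle covers the whole image, including the flat background. The blue circle is in the bottom-right of the first image and the top-right of the second — shapes on opposite sides of the horizontal midline have swapped in a mirror flip.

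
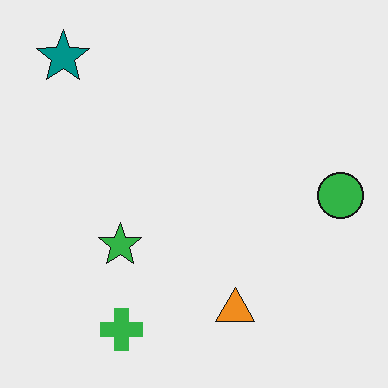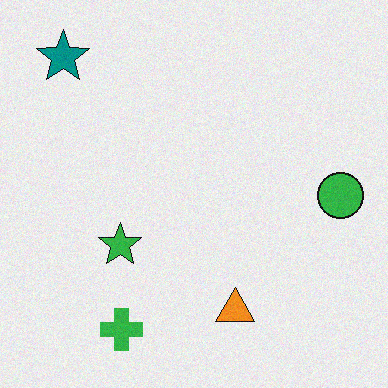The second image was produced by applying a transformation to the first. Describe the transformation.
The second image is the first degraded with a light layer of grain.

Random speckle covers the whole image, including the flat background.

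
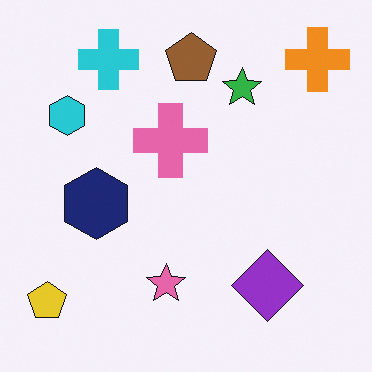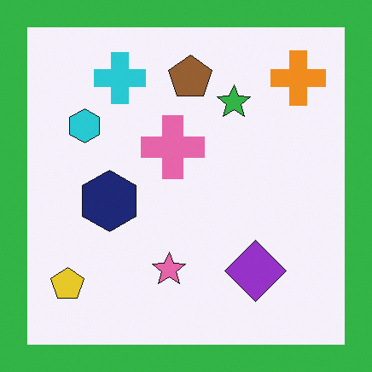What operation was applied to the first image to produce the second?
This is the original image framed with a green border.

A solid green frame runs around the edge of the second image, with the content slightly shrunk inside it.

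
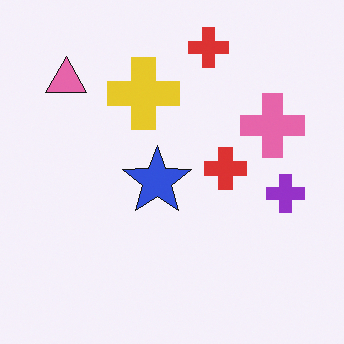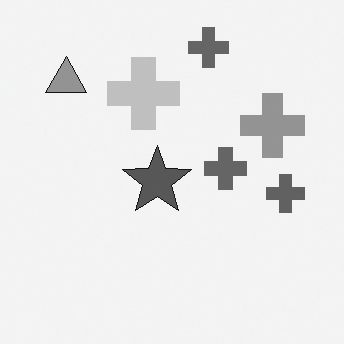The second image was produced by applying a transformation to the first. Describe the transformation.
The transformation is: converted to grayscale.

All color is removed — every shape is now a shade of grey.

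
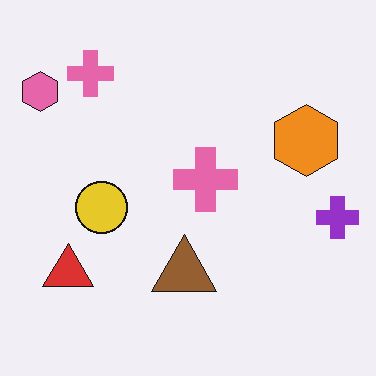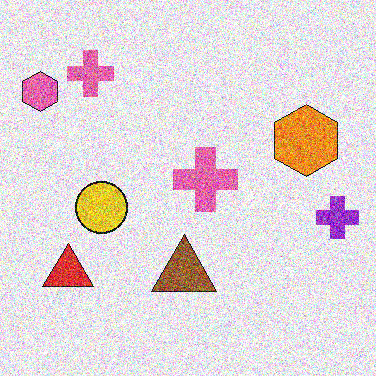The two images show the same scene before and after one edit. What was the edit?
It was degraded with strong gaussian noise.

Random speckle covers the whole image, including the flat background.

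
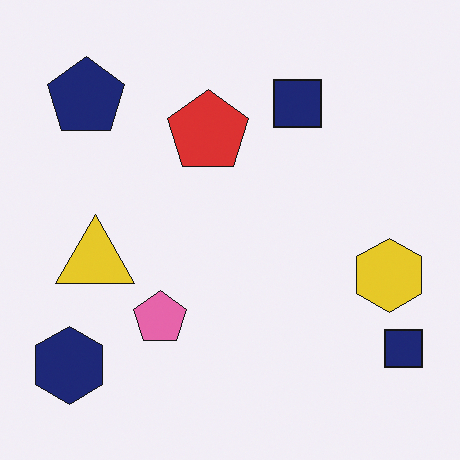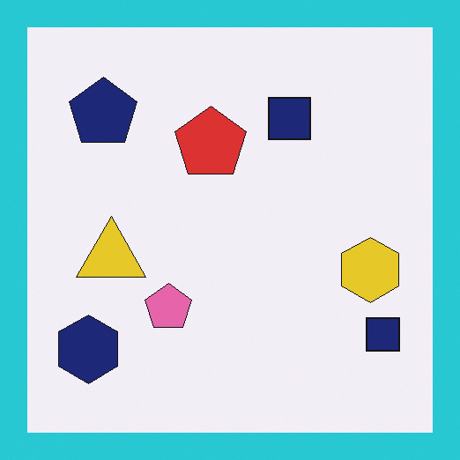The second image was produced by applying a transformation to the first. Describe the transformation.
The transformation is: framed with a cyan border.

A solid cyan frame runs around the edge of the second image, with the content slightly shrunk inside it.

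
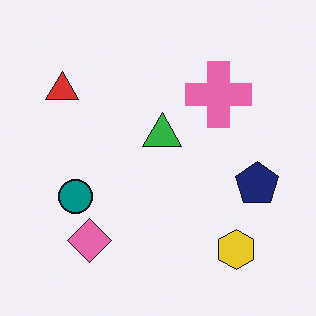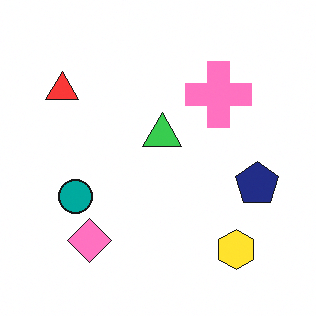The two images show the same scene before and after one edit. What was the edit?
The transformation is: brightened a little.

Every pixel — background and shapes alike — is uniformly brightened.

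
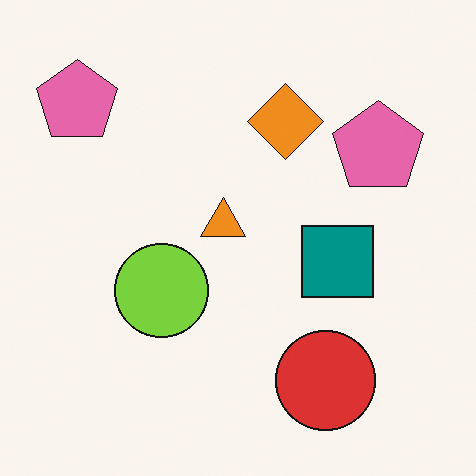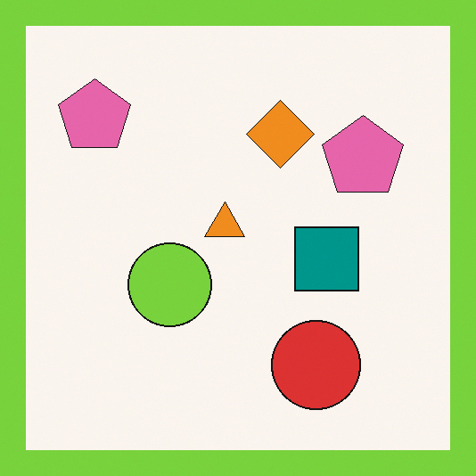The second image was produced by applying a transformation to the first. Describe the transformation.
The second image is the first framed with a lime border.

A solid lime frame runs around the edge of the second image, with the content slightly shrunk inside it.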